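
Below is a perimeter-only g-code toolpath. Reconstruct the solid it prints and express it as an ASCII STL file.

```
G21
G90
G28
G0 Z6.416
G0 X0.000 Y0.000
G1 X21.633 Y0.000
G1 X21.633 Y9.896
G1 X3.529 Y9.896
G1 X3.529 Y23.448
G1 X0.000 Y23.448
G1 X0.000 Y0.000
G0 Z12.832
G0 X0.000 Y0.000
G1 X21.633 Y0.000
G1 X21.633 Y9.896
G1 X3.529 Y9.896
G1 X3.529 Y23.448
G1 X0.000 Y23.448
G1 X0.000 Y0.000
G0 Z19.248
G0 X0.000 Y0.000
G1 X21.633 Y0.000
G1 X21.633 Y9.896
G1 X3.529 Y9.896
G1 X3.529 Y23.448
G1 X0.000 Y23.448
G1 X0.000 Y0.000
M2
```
solid part
  facet normal 0.0000 0.0000 -1.0000
    outer loop
      vertex 21.633 9.896 0.000
      vertex 21.633 0.000 0.000
      vertex 0.000 0.000 0.000
    endloop
  endfacet
  facet normal 0.0000 0.0000 -1.0000
    outer loop
      vertex 3.529 9.896 0.000
      vertex 21.633 9.896 0.000
      vertex 0.000 0.000 0.000
    endloop
  endfacet
  facet normal 0.0000 0.0000 -1.0000
    outer loop
      vertex 3.529 23.448 0.000
      vertex 3.529 9.896 0.000
      vertex 0.000 0.000 0.000
    endloop
  endfacet
  facet normal 0.0000 0.0000 -1.0000
    outer loop
      vertex 0.000 23.448 0.000
      vertex 3.529 23.448 0.000
      vertex 0.000 0.000 0.000
    endloop
  endfacet
  facet normal 0.0000 0.0000 1.0000
    outer loop
      vertex 0.000 0.000 19.248
      vertex 21.633 0.000 19.248
      vertex 21.633 9.896 19.248
    endloop
  endfacet
  facet normal 0.0000 0.0000 1.0000
    outer loop
      vertex 0.000 0.000 19.248
      vertex 21.633 9.896 19.248
      vertex 3.529 9.896 19.248
    endloop
  endfacet
  facet normal 0.0000 0.0000 1.0000
    outer loop
      vertex 0.000 0.000 19.248
      vertex 3.529 9.896 19.248
      vertex 3.529 23.448 19.248
    endloop
  endfacet
  facet normal 0.0000 0.0000 1.0000
    outer loop
      vertex 0.000 0.000 19.248
      vertex 3.529 23.448 19.248
      vertex 0.000 23.448 19.248
    endloop
  endfacet
  facet normal 0.0000 -1.0000 0.0000
    outer loop
      vertex 0.000 0.000 0.000
      vertex 21.633 0.000 0.000
      vertex 21.633 0.000 19.248
    endloop
  endfacet
  facet normal 0.0000 -1.0000 0.0000
    outer loop
      vertex 0.000 0.000 0.000
      vertex 21.633 0.000 19.248
      vertex 0.000 0.000 19.248
    endloop
  endfacet
  facet normal 1.0000 0.0000 0.0000
    outer loop
      vertex 21.633 0.000 0.000
      vertex 21.633 9.896 0.000
      vertex 21.633 9.896 19.248
    endloop
  endfacet
  facet normal 1.0000 0.0000 0.0000
    outer loop
      vertex 21.633 0.000 0.000
      vertex 21.633 9.896 19.248
      vertex 21.633 0.000 19.248
    endloop
  endfacet
  facet normal 0.0000 1.0000 0.0000
    outer loop
      vertex 21.633 9.896 0.000
      vertex 3.529 9.896 0.000
      vertex 3.529 9.896 19.248
    endloop
  endfacet
  facet normal 0.0000 1.0000 0.0000
    outer loop
      vertex 21.633 9.896 0.000
      vertex 3.529 9.896 19.248
      vertex 21.633 9.896 19.248
    endloop
  endfacet
  facet normal 1.0000 0.0000 0.0000
    outer loop
      vertex 3.529 9.896 0.000
      vertex 3.529 23.448 0.000
      vertex 3.529 23.448 19.248
    endloop
  endfacet
  facet normal 1.0000 0.0000 0.0000
    outer loop
      vertex 3.529 9.896 0.000
      vertex 3.529 23.448 19.248
      vertex 3.529 9.896 19.248
    endloop
  endfacet
  facet normal 0.0000 1.0000 0.0000
    outer loop
      vertex 3.529 23.448 0.000
      vertex 0.000 23.448 0.000
      vertex 0.000 23.448 19.248
    endloop
  endfacet
  facet normal 0.0000 1.0000 0.0000
    outer loop
      vertex 3.529 23.448 0.000
      vertex 0.000 23.448 19.248
      vertex 3.529 23.448 19.248
    endloop
  endfacet
  facet normal -1.0000 0.0000 0.0000
    outer loop
      vertex 0.000 23.448 0.000
      vertex 0.000 0.000 0.000
      vertex 0.000 0.000 19.248
    endloop
  endfacet
  facet normal -1.0000 0.0000 0.0000
    outer loop
      vertex 0.000 23.448 0.000
      vertex 0.000 0.000 19.248
      vertex 0.000 23.448 19.248
    endloop
  endfacet
endsolid part

The G0 Z moves step by Δz≈6.416 mm. Every layer's G1 loop is the same polygon, so the solid is a straight extrusion of it from z=0 to z≈19.2. Closing with flat bottom and top caps and triangulating gives 20 facets — an L-shaped prism: outer 21.6 × 23.4 mm, arm thicknesses ≈ 9.9 mm (horizontal) and 3.53 mm (vertical), extruded 19.2 mm in z.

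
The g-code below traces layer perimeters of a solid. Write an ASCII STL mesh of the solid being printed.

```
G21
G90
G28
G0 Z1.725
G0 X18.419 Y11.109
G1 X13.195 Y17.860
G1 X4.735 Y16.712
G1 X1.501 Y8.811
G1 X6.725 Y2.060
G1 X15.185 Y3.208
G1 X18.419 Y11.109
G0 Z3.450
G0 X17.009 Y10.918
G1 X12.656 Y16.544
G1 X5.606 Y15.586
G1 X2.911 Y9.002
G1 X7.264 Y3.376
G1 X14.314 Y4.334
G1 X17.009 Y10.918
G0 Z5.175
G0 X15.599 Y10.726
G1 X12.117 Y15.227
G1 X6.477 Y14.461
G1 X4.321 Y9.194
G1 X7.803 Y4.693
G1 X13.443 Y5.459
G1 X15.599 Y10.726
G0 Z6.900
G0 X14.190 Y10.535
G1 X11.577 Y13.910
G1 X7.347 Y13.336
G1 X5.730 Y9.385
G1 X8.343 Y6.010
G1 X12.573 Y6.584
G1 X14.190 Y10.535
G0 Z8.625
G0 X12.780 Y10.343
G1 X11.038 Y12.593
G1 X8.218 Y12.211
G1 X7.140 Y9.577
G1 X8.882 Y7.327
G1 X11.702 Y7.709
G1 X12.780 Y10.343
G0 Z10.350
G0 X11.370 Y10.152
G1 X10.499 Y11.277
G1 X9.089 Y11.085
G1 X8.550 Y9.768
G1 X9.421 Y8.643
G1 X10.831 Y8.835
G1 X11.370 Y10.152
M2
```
solid part
  facet normal 0.0000 0.0000 -1.0000
    outer loop
      vertex 3.864 17.837 0.000
      vertex 13.734 19.177 0.000
      vertex 19.829 11.301 0.000
    endloop
  endfacet
  facet normal 0.0000 0.0000 -1.0000
    outer loop
      vertex 0.091 8.619 0.000
      vertex 3.864 17.837 0.000
      vertex 19.829 11.301 0.000
    endloop
  endfacet
  facet normal 0.0000 0.0000 -1.0000
    outer loop
      vertex 6.186 0.743 0.000
      vertex 0.091 8.619 0.000
      vertex 19.829 11.301 0.000
    endloop
  endfacet
  facet normal 0.0000 0.0000 -1.0000
    outer loop
      vertex 16.056 2.083 0.000
      vertex 6.186 0.743 0.000
      vertex 19.829 11.301 0.000
    endloop
  endfacet
  facet normal 0.6435 0.4980 0.5813
    outer loop
      vertex 19.829 11.301 0.000
      vertex 13.734 19.177 0.000
      vertex 9.960 9.960 12.075
    endloop
  endfacet
  facet normal -0.1095 0.8063 0.5813
    outer loop
      vertex 13.734 19.177 0.000
      vertex 3.864 17.837 0.000
      vertex 9.960 9.960 12.075
    endloop
  endfacet
  facet normal -0.7531 0.3082 0.5813
    outer loop
      vertex 3.864 17.837 0.000
      vertex 0.091 8.619 0.000
      vertex 9.960 9.960 12.075
    endloop
  endfacet
  facet normal -0.6435 -0.4980 0.5813
    outer loop
      vertex 0.091 8.619 0.000
      vertex 6.186 0.743 0.000
      vertex 9.960 9.960 12.075
    endloop
  endfacet
  facet normal 0.1095 -0.8063 0.5813
    outer loop
      vertex 6.186 0.743 0.000
      vertex 16.056 2.083 0.000
      vertex 9.960 9.960 12.075
    endloop
  endfacet
  facet normal 0.7531 -0.3082 0.5813
    outer loop
      vertex 16.056 2.083 0.000
      vertex 19.829 11.301 0.000
      vertex 9.960 9.960 12.075
    endloop
  endfacet
endsolid part

The G0 Z moves step by Δz≈1.725 mm. The G1 loops shrink linearly with z, so the solid tapers from its base footprint up to z≈12.1. Closing with a flat bottom cap and the tapered top and triangulating gives 10 facets — a regular 6-sided pyramid, base circumscribed radius ≈ 9.96 mm, apex at z ≈ 12.1 mm.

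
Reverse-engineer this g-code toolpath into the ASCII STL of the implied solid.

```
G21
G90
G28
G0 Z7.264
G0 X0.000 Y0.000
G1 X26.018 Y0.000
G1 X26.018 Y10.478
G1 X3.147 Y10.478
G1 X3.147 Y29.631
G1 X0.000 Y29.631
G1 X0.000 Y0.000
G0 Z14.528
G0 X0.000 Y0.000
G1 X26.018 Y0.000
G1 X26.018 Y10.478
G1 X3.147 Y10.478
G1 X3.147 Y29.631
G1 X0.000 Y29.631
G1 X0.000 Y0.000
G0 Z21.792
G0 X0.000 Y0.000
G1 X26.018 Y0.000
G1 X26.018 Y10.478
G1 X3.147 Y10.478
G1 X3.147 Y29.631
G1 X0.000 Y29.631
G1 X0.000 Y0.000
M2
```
solid part
  facet normal 0.0000 0.0000 -1.0000
    outer loop
      vertex 26.018 10.478 0.000
      vertex 26.018 0.000 0.000
      vertex 0.000 0.000 0.000
    endloop
  endfacet
  facet normal 0.0000 0.0000 -1.0000
    outer loop
      vertex 3.147 10.478 0.000
      vertex 26.018 10.478 0.000
      vertex 0.000 0.000 0.000
    endloop
  endfacet
  facet normal 0.0000 0.0000 -1.0000
    outer loop
      vertex 3.147 29.631 0.000
      vertex 3.147 10.478 0.000
      vertex 0.000 0.000 0.000
    endloop
  endfacet
  facet normal 0.0000 0.0000 -1.0000
    outer loop
      vertex 0.000 29.631 0.000
      vertex 3.147 29.631 0.000
      vertex 0.000 0.000 0.000
    endloop
  endfacet
  facet normal 0.0000 0.0000 1.0000
    outer loop
      vertex 0.000 0.000 21.792
      vertex 26.018 0.000 21.792
      vertex 26.018 10.478 21.792
    endloop
  endfacet
  facet normal 0.0000 0.0000 1.0000
    outer loop
      vertex 0.000 0.000 21.792
      vertex 26.018 10.478 21.792
      vertex 3.147 10.478 21.792
    endloop
  endfacet
  facet normal 0.0000 0.0000 1.0000
    outer loop
      vertex 0.000 0.000 21.792
      vertex 3.147 10.478 21.792
      vertex 3.147 29.631 21.792
    endloop
  endfacet
  facet normal 0.0000 0.0000 1.0000
    outer loop
      vertex 0.000 0.000 21.792
      vertex 3.147 29.631 21.792
      vertex 0.000 29.631 21.792
    endloop
  endfacet
  facet normal 0.0000 -1.0000 0.0000
    outer loop
      vertex 0.000 0.000 0.000
      vertex 26.018 0.000 0.000
      vertex 26.018 0.000 21.792
    endloop
  endfacet
  facet normal 0.0000 -1.0000 0.0000
    outer loop
      vertex 0.000 0.000 0.000
      vertex 26.018 0.000 21.792
      vertex 0.000 0.000 21.792
    endloop
  endfacet
  facet normal 1.0000 0.0000 0.0000
    outer loop
      vertex 26.018 0.000 0.000
      vertex 26.018 10.478 0.000
      vertex 26.018 10.478 21.792
    endloop
  endfacet
  facet normal 1.0000 0.0000 0.0000
    outer loop
      vertex 26.018 0.000 0.000
      vertex 26.018 10.478 21.792
      vertex 26.018 0.000 21.792
    endloop
  endfacet
  facet normal 0.0000 1.0000 0.0000
    outer loop
      vertex 26.018 10.478 0.000
      vertex 3.147 10.478 0.000
      vertex 3.147 10.478 21.792
    endloop
  endfacet
  facet normal 0.0000 1.0000 0.0000
    outer loop
      vertex 26.018 10.478 0.000
      vertex 3.147 10.478 21.792
      vertex 26.018 10.478 21.792
    endloop
  endfacet
  facet normal 1.0000 0.0000 0.0000
    outer loop
      vertex 3.147 10.478 0.000
      vertex 3.147 29.631 0.000
      vertex 3.147 29.631 21.792
    endloop
  endfacet
  facet normal 1.0000 0.0000 0.0000
    outer loop
      vertex 3.147 10.478 0.000
      vertex 3.147 29.631 21.792
      vertex 3.147 10.478 21.792
    endloop
  endfacet
  facet normal 0.0000 1.0000 0.0000
    outer loop
      vertex 3.147 29.631 0.000
      vertex 0.000 29.631 0.000
      vertex 0.000 29.631 21.792
    endloop
  endfacet
  facet normal 0.0000 1.0000 0.0000
    outer loop
      vertex 3.147 29.631 0.000
      vertex 0.000 29.631 21.792
      vertex 3.147 29.631 21.792
    endloop
  endfacet
  facet normal -1.0000 0.0000 0.0000
    outer loop
      vertex 0.000 29.631 0.000
      vertex 0.000 0.000 0.000
      vertex 0.000 0.000 21.792
    endloop
  endfacet
  facet normal -1.0000 0.0000 0.0000
    outer loop
      vertex 0.000 29.631 0.000
      vertex 0.000 0.000 21.792
      vertex 0.000 29.631 21.792
    endloop
  endfacet
endsolid part

The G0 Z moves step by Δz≈7.264 mm. Every layer's G1 loop is the same polygon, so the solid is a straight extrusion of it from z=0 to z≈21.8. Closing with flat bottom and top caps and triangulating gives 20 facets — an L-shaped prism: outer 26 × 29.6 mm, arm thicknesses ≈ 10.5 mm (horizontal) and 3.15 mm (vertical), extruded 21.8 mm in z.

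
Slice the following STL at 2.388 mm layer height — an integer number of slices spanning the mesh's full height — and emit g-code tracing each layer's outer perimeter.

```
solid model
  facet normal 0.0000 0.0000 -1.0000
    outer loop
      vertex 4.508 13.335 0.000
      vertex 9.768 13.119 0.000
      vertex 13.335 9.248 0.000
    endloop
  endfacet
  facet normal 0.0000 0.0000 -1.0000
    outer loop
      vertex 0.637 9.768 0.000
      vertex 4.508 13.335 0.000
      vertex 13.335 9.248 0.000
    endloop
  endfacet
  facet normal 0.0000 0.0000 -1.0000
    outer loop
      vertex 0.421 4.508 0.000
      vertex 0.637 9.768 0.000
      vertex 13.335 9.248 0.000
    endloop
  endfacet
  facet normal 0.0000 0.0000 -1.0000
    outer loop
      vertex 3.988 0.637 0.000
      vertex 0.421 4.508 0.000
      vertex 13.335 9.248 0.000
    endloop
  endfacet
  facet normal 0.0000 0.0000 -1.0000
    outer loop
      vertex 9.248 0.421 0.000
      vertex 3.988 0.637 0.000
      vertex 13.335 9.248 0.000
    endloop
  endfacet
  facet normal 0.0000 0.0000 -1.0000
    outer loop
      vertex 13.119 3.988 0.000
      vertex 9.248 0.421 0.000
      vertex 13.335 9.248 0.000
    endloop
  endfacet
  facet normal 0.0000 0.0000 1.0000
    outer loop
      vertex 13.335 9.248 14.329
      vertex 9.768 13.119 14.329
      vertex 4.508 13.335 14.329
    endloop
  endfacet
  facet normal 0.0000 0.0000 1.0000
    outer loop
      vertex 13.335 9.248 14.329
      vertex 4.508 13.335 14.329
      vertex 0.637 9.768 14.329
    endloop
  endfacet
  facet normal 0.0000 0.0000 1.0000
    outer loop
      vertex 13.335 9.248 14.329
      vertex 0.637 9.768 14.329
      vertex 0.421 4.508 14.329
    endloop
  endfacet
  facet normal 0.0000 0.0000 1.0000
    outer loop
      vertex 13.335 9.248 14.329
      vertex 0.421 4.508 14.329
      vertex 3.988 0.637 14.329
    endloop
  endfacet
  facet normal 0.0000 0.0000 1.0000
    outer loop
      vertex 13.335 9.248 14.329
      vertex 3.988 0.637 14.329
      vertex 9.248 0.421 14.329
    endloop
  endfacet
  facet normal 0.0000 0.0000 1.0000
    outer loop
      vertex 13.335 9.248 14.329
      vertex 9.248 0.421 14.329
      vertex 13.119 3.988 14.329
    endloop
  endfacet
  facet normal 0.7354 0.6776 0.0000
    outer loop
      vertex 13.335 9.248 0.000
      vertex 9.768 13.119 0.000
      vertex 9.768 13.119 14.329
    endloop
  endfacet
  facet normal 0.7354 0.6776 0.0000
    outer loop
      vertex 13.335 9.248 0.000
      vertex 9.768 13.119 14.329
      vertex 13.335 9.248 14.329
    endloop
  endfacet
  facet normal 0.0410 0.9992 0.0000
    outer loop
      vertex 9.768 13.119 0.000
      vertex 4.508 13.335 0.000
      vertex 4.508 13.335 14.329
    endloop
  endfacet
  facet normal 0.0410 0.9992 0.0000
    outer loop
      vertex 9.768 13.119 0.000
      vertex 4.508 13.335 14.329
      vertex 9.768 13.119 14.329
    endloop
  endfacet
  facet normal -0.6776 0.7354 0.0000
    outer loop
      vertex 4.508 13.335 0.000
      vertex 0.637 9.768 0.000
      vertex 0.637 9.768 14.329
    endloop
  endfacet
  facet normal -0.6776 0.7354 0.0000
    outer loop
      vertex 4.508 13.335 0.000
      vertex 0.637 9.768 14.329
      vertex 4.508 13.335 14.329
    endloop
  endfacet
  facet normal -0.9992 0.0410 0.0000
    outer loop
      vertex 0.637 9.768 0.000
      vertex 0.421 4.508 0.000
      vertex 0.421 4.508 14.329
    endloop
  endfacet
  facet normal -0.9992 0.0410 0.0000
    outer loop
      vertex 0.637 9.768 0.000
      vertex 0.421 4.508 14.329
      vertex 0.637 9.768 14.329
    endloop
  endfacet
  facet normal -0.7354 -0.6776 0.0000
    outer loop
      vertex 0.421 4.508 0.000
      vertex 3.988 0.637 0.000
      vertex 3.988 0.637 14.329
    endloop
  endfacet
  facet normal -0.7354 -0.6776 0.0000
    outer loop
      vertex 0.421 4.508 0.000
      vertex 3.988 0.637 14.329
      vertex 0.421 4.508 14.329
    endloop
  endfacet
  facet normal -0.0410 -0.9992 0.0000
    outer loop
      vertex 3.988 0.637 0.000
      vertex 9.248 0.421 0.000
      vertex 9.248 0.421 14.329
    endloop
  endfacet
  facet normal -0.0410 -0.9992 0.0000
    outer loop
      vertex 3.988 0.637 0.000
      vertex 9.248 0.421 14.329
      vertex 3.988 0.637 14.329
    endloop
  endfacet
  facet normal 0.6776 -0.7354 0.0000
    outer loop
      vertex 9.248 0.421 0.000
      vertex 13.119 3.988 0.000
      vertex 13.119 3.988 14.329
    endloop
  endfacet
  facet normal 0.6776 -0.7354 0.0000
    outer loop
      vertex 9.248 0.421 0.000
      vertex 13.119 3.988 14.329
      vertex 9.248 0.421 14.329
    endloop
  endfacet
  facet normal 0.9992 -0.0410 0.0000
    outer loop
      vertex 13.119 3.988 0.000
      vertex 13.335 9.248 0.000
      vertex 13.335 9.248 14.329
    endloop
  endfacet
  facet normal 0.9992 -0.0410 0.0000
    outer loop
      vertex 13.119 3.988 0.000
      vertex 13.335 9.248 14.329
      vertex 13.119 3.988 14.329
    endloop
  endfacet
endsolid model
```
; perimeter-only toolpath
G21 ; units = mm
G90 ; absolute positioning
G28 ; home
; layer 1
G0 Z2.388
G0 X13.335 Y9.248
G1 X9.768 Y13.119
G1 X4.508 Y13.335
G1 X0.637 Y9.768
G1 X0.421 Y4.508
G1 X3.988 Y0.637
G1 X9.248 Y0.421
G1 X13.119 Y3.988
G1 X13.335 Y9.248
; layer 2
G0 Z4.776
G0 X13.335 Y9.248
G1 X9.768 Y13.119
G1 X4.508 Y13.335
G1 X0.637 Y9.768
G1 X0.421 Y4.508
G1 X3.988 Y0.637
G1 X9.248 Y0.421
G1 X13.119 Y3.988
G1 X13.335 Y9.248
; layer 3
G0 Z7.165
G0 X13.335 Y9.248
G1 X9.768 Y13.119
G1 X4.508 Y13.335
G1 X0.637 Y9.768
G1 X0.421 Y4.508
G1 X3.988 Y0.637
G1 X9.248 Y0.421
G1 X13.119 Y3.988
G1 X13.335 Y9.248
; layer 4
G0 Z9.553
G0 X13.335 Y9.248
G1 X9.768 Y13.119
G1 X4.508 Y13.335
G1 X0.637 Y9.768
G1 X0.421 Y4.508
G1 X3.988 Y0.637
G1 X9.248 Y0.421
G1 X13.119 Y3.988
G1 X13.335 Y9.248
; layer 5
G0 Z11.941
G0 X13.335 Y9.248
G1 X9.768 Y13.119
G1 X4.508 Y13.335
G1 X0.637 Y9.768
G1 X0.421 Y4.508
G1 X3.988 Y0.637
G1 X9.248 Y0.421
G1 X13.119 Y3.988
G1 X13.335 Y9.248
; layer 6
G0 Z14.329
G0 X13.335 Y9.248
G1 X9.768 Y13.119
G1 X4.508 Y13.335
G1 X0.637 Y9.768
G1 X0.421 Y4.508
G1 X3.988 Y0.637
G1 X9.248 Y0.421
G1 X13.119 Y3.988
G1 X13.335 Y9.248
M2 ; end

The solid is a regular 8-sided prism (a cylinder approximated with 8 flat sides), circumscribed radius ≈ 6.88 mm, height ≈ 14.3 mm. Slicing at Δz = 2.388 mm — 6 equal slices spanning the solid's height, so layer i sits at z = i·h/6 — gives 6 non-empty perimeters. Each is a 8-segment closed polygon; G0 lifts to the layer z and rapids to the start vertex, then G1 traces the edges.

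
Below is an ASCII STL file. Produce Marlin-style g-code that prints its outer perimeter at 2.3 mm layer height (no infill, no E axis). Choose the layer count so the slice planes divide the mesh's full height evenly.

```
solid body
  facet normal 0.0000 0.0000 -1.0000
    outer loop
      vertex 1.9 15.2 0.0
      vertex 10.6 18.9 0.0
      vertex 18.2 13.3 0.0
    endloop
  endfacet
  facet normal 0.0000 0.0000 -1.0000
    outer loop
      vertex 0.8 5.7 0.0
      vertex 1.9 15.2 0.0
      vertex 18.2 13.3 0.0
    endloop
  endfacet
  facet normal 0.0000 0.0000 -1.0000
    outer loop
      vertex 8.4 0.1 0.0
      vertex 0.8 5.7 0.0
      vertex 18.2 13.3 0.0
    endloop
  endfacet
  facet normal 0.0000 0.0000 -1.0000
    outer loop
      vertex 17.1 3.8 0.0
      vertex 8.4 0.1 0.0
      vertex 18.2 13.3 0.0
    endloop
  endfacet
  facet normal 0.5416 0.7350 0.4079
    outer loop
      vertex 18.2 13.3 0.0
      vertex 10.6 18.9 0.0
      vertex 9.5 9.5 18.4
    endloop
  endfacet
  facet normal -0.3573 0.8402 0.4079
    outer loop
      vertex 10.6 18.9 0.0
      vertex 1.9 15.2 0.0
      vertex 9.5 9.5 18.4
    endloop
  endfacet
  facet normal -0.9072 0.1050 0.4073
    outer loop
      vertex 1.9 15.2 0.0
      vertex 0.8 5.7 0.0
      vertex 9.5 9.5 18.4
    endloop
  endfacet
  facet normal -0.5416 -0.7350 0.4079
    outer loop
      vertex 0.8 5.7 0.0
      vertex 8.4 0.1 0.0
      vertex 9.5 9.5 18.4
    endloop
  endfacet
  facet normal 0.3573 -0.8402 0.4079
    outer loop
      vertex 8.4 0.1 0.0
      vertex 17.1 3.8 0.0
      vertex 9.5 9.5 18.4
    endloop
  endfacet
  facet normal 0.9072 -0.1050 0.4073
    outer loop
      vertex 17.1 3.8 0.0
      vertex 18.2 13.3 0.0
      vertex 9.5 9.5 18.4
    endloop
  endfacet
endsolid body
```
; perimeter-only toolpath
G21 ; units = mm
G90 ; absolute positioning
G28 ; home
; layer 1
G0 Z2.3
G0 X17.1 Y12.8
G1 X10.5 Y17.7
G1 X2.8 Y14.5
G1 X1.9 Y6.2
G1 X8.5 Y1.3
G1 X16.2 Y4.5
G1 X17.1 Y12.8
; layer 2
G0 Z4.6
G0 X16.0 Y12.4
G1 X10.3 Y16.5
G1 X3.8 Y13.8
G1 X3.0 Y6.7
G1 X8.7 Y2.5
G1 X15.2 Y5.2
G1 X16.0 Y12.4
; layer 3
G0 Z6.9
G0 X14.9 Y11.9
G1 X10.2 Y15.4
G1 X4.8 Y13.1
G1 X4.1 Y7.1
G1 X8.8 Y3.6
G1 X14.2 Y5.9
G1 X14.9 Y11.9
; layer 4
G0 Z9.2
G0 X13.8 Y11.4
G1 X10.1 Y14.2
G1 X5.7 Y12.3
G1 X5.2 Y7.6
G1 X8.9 Y4.8
G1 X13.3 Y6.7
G1 X13.8 Y11.4
; layer 5
G0 Z11.5
G0 X12.8 Y10.9
G1 X9.9 Y13.0
G1 X6.7 Y11.6
G1 X6.2 Y8.1
G1 X9.1 Y6.0
G1 X12.4 Y7.4
G1 X12.8 Y10.9
; layer 6
G0 Z13.8
G0 X11.7 Y10.4
G1 X9.8 Y11.8
G1 X7.6 Y10.9
G1 X7.3 Y8.6
G1 X9.2 Y7.2
G1 X11.4 Y8.1
G1 X11.7 Y10.4
; layer 7
G0 Z16.1
G0 X10.6 Y10.0
G1 X9.6 Y10.7
G1 X8.6 Y10.2
G1 X8.4 Y9.0
G1 X9.4 Y8.3
G1 X10.4 Y8.8
G1 X10.6 Y10.0
M2 ; end

The solid is a regular 6-sided pyramid, base circumscribed radius ≈ 9.5 mm, apex at z ≈ 18.4 mm. Slicing at Δz = 2.3 mm — 8 equal slices spanning the solid's height, so layer i sits at z = i·h/8 — gives 7 non-empty perimeters. Each is a 6-segment closed polygon; G0 lifts to the layer z and rapids to the start vertex, then G1 traces the edges. The cross-section shrinks linearly with z (the slice at the apex is degenerate and omitted).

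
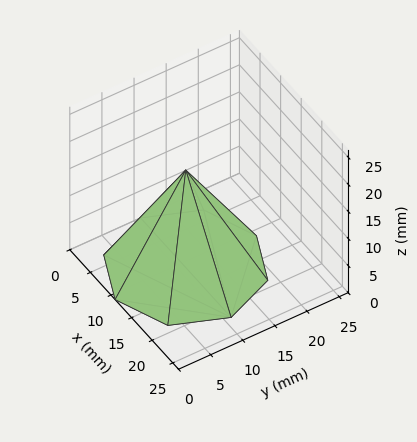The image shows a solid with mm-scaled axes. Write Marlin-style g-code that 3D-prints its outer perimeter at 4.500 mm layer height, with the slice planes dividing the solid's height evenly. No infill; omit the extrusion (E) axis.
Reading the render: the shape is a regular 8-sided pyramid, base circumscribed radius ≈ 11 mm, apex at z ≈ 18 mm (dimensions read to the nearest mm from the axis ticks). For the g-code, the solid's height is divided into equal slices at the stated Δz and each level perimeter traced with G1 moves after a G0 lift.

; perimeter-only toolpath
G21 ; units = mm
G90 ; absolute positioning
G28 ; home
; layer 1
G0 Z4.500
G0 X19.250 Y11.000
G1 X16.834 Y16.834
G1 X11.000 Y19.250
G1 X5.167 Y16.834
G1 X2.750 Y11.000
G1 X5.167 Y5.167
G1 X11.000 Y2.750
G1 X16.834 Y5.167
G1 X19.250 Y11.000
; layer 2
G0 Z9.000
G0 X16.500 Y11.000
G1 X14.889 Y14.889
G1 X11.000 Y16.500
G1 X7.111 Y14.889
G1 X5.500 Y11.000
G1 X7.111 Y7.111
G1 X11.000 Y5.500
G1 X14.889 Y7.111
G1 X16.500 Y11.000
; layer 3
G0 Z13.500
G0 X13.750 Y11.000
G1 X12.944 Y12.944
G1 X11.000 Y13.750
G1 X9.056 Y12.944
G1 X8.250 Y11.000
G1 X9.056 Y9.056
G1 X11.000 Y8.250
G1 X12.944 Y9.056
G1 X13.750 Y11.000
M2 ; end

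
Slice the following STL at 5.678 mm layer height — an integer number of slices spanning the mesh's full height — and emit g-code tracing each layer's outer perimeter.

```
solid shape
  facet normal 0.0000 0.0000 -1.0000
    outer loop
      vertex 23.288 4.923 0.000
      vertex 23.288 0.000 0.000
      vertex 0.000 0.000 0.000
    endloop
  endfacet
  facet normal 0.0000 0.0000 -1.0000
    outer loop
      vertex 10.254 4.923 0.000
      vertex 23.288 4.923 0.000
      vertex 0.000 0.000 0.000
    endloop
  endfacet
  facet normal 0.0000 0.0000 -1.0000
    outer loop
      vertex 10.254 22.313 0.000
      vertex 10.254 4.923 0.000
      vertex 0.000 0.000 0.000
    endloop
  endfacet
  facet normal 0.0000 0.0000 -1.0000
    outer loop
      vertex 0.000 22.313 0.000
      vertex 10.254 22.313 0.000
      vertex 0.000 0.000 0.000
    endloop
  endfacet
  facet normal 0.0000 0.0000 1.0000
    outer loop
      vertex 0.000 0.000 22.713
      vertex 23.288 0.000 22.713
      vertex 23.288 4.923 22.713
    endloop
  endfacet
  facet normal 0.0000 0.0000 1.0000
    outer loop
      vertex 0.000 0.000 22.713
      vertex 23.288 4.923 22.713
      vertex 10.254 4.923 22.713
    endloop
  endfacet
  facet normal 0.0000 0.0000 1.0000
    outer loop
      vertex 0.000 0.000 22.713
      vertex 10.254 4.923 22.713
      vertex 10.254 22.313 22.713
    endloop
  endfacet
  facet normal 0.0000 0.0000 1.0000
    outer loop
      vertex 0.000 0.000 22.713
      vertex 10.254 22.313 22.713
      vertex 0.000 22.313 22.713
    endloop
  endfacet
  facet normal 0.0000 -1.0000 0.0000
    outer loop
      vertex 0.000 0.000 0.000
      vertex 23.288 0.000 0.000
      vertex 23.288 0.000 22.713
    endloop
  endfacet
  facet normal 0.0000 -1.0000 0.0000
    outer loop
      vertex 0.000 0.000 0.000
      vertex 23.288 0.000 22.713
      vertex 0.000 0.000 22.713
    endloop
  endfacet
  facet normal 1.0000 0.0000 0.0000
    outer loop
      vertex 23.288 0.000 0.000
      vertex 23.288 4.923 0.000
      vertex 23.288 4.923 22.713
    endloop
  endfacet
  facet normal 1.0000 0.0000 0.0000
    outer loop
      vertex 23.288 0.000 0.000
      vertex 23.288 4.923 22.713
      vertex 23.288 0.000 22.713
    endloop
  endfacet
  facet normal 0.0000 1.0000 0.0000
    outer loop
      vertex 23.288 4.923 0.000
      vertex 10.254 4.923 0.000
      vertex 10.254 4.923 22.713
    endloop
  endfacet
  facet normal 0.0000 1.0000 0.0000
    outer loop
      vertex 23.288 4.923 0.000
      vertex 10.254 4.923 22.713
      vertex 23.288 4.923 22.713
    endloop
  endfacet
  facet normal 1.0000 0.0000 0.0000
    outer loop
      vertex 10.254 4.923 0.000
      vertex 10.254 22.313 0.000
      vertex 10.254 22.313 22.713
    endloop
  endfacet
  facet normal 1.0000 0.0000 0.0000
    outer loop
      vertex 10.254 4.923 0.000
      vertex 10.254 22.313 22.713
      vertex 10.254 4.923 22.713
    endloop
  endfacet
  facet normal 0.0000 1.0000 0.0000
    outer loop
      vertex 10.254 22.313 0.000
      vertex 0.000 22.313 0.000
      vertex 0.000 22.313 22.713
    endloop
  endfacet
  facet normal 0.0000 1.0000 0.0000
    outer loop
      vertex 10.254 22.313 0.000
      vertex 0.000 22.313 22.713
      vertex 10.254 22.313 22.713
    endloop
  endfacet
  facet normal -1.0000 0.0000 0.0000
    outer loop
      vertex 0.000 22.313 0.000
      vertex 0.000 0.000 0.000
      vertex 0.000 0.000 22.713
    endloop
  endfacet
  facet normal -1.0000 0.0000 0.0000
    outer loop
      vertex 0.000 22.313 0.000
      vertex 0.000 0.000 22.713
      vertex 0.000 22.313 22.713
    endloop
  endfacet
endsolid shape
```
; perimeter-only toolpath
G21 ; units = mm
G90 ; absolute positioning
G28 ; home
; layer 1
G0 Z5.678
G0 X0.000 Y0.000
G1 X23.288 Y0.000
G1 X23.288 Y4.923
G1 X10.254 Y4.923
G1 X10.254 Y22.313
G1 X0.000 Y22.313
G1 X0.000 Y0.000
; layer 2
G0 Z11.357
G0 X0.000 Y0.000
G1 X23.288 Y0.000
G1 X23.288 Y4.923
G1 X10.254 Y4.923
G1 X10.254 Y22.313
G1 X0.000 Y22.313
G1 X0.000 Y0.000
; layer 3
G0 Z17.035
G0 X0.000 Y0.000
G1 X23.288 Y0.000
G1 X23.288 Y4.923
G1 X10.254 Y4.923
G1 X10.254 Y22.313
G1 X0.000 Y22.313
G1 X0.000 Y0.000
; layer 4
G0 Z22.713
G0 X0.000 Y0.000
G1 X23.288 Y0.000
G1 X23.288 Y4.923
G1 X10.254 Y4.923
G1 X10.254 Y22.313
G1 X0.000 Y22.313
G1 X0.000 Y0.000
M2 ; end

The solid is an L-shaped prism: outer 23.3 × 22.3 mm, arm thicknesses ≈ 4.92 mm (horizontal) and 10.3 mm (vertical), extruded 22.7 mm in z. Slicing at Δz = 5.678 mm — 4 equal slices spanning the solid's height, so layer i sits at z = i·h/4 — gives 4 non-empty perimeters. Each is a 6-segment closed polygon; G0 lifts to the layer z and rapids to the start vertex, then G1 traces the edges.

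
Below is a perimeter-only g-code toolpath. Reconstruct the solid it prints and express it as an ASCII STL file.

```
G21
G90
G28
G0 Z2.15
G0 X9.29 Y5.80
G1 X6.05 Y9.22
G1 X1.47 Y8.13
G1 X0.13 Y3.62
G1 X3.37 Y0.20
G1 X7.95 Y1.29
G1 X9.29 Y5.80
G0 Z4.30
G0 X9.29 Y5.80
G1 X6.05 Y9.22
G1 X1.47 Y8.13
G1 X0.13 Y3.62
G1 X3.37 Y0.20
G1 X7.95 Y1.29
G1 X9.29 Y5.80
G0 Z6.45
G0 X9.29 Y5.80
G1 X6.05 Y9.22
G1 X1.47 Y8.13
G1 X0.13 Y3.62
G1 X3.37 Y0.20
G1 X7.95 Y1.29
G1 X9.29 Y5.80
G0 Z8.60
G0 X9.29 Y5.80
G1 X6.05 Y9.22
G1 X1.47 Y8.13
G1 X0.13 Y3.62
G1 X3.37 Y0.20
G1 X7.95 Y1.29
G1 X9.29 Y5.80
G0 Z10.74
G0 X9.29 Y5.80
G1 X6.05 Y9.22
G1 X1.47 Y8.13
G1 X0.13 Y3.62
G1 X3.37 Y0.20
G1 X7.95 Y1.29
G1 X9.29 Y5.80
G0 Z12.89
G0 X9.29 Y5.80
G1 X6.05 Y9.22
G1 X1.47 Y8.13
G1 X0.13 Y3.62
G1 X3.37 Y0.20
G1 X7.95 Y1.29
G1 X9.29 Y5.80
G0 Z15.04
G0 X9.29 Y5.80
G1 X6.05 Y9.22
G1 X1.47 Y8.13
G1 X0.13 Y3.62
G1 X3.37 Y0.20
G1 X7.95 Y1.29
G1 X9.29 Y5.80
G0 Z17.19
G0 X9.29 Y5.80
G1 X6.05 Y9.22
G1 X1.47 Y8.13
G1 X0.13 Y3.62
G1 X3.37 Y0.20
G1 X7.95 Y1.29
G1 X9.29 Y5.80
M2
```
solid part
  facet normal 0.0000 0.0000 -1.0000
    outer loop
      vertex 1.47 8.13 0.00
      vertex 6.05 9.22 0.00
      vertex 9.29 5.80 0.00
    endloop
  endfacet
  facet normal 0.0000 0.0000 -1.0000
    outer loop
      vertex 0.13 3.62 0.00
      vertex 1.47 8.13 0.00
      vertex 9.29 5.80 0.00
    endloop
  endfacet
  facet normal 0.0000 0.0000 -1.0000
    outer loop
      vertex 3.37 0.20 0.00
      vertex 0.13 3.62 0.00
      vertex 9.29 5.80 0.00
    endloop
  endfacet
  facet normal 0.0000 0.0000 -1.0000
    outer loop
      vertex 7.95 1.29 0.00
      vertex 3.37 0.20 0.00
      vertex 9.29 5.80 0.00
    endloop
  endfacet
  facet normal 0.0000 0.0000 1.0000
    outer loop
      vertex 9.29 5.80 17.19
      vertex 6.05 9.22 17.19
      vertex 1.47 8.13 17.19
    endloop
  endfacet
  facet normal 0.0000 0.0000 1.0000
    outer loop
      vertex 9.29 5.80 17.19
      vertex 1.47 8.13 17.19
      vertex 0.13 3.62 17.19
    endloop
  endfacet
  facet normal 0.0000 0.0000 1.0000
    outer loop
      vertex 9.29 5.80 17.19
      vertex 0.13 3.62 17.19
      vertex 3.37 0.20 17.19
    endloop
  endfacet
  facet normal 0.0000 0.0000 1.0000
    outer loop
      vertex 9.29 5.80 17.19
      vertex 3.37 0.20 17.19
      vertex 7.95 1.29 17.19
    endloop
  endfacet
  facet normal 0.7260 0.6877 0.0000
    outer loop
      vertex 9.29 5.80 0.00
      vertex 6.05 9.22 0.00
      vertex 6.05 9.22 17.19
    endloop
  endfacet
  facet normal 0.7260 0.6877 0.0000
    outer loop
      vertex 9.29 5.80 0.00
      vertex 6.05 9.22 17.19
      vertex 9.29 5.80 17.19
    endloop
  endfacet
  facet normal -0.2315 0.9728 0.0000
    outer loop
      vertex 6.05 9.22 0.00
      vertex 1.47 8.13 0.00
      vertex 1.47 8.13 17.19
    endloop
  endfacet
  facet normal -0.2315 0.9728 0.0000
    outer loop
      vertex 6.05 9.22 0.00
      vertex 1.47 8.13 17.19
      vertex 6.05 9.22 17.19
    endloop
  endfacet
  facet normal -0.9586 0.2848 0.0000
    outer loop
      vertex 1.47 8.13 0.00
      vertex 0.13 3.62 0.00
      vertex 0.13 3.62 17.19
    endloop
  endfacet
  facet normal -0.9586 0.2848 0.0000
    outer loop
      vertex 1.47 8.13 0.00
      vertex 0.13 3.62 17.19
      vertex 1.47 8.13 17.19
    endloop
  endfacet
  facet normal -0.7260 -0.6877 0.0000
    outer loop
      vertex 0.13 3.62 0.00
      vertex 3.37 0.20 0.00
      vertex 3.37 0.20 17.19
    endloop
  endfacet
  facet normal -0.7260 -0.6877 0.0000
    outer loop
      vertex 0.13 3.62 0.00
      vertex 3.37 0.20 17.19
      vertex 0.13 3.62 17.19
    endloop
  endfacet
  facet normal 0.2315 -0.9728 0.0000
    outer loop
      vertex 3.37 0.20 0.00
      vertex 7.95 1.29 0.00
      vertex 7.95 1.29 17.19
    endloop
  endfacet
  facet normal 0.2315 -0.9728 0.0000
    outer loop
      vertex 3.37 0.20 0.00
      vertex 7.95 1.29 17.19
      vertex 3.37 0.20 17.19
    endloop
  endfacet
  facet normal 0.9586 -0.2848 0.0000
    outer loop
      vertex 7.95 1.29 0.00
      vertex 9.29 5.80 0.00
      vertex 9.29 5.80 17.19
    endloop
  endfacet
  facet normal 0.9586 -0.2848 0.0000
    outer loop
      vertex 7.95 1.29 0.00
      vertex 9.29 5.80 17.19
      vertex 7.95 1.29 17.19
    endloop
  endfacet
endsolid part

The G0 Z moves step by Δz≈2.15 mm. Every layer's G1 loop is the same polygon, so the solid is a straight extrusion of it from z=0 to z≈17.2. Closing with flat bottom and top caps and triangulating gives 20 facets — a regular 6-sided prism (a cylinder approximated with 6 flat sides), circumscribed radius ≈ 4.71 mm, height ≈ 17.2 mm.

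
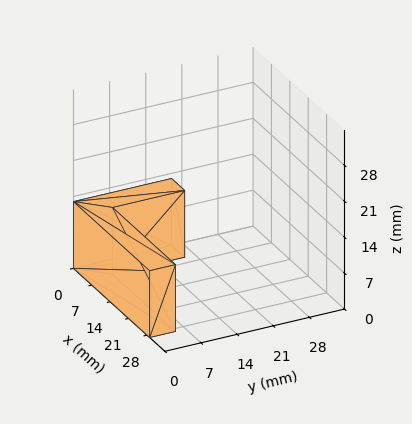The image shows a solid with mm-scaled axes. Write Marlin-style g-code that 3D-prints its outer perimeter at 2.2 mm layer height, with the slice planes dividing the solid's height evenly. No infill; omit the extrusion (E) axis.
Reading the render: the shape is an L-shaped prism: outer 29 × 19 mm, arm thicknesses ≈ 5 mm (horizontal) and 5 mm (vertical), extruded 13 mm in z (dimensions read to the nearest mm from the axis ticks). For the g-code, the solid's height is divided into equal slices at the stated Δz and each level perimeter traced with G1 moves after a G0 lift.

; perimeter-only toolpath
G21 ; units = mm
G90 ; absolute positioning
G28 ; home
; layer 1
G0 Z2.2
G0 X0.0 Y0.0
G1 X29.0 Y0.0
G1 X29.0 Y5.0
G1 X5.0 Y5.0
G1 X5.0 Y19.0
G1 X0.0 Y19.0
G1 X0.0 Y0.0
; layer 2
G0 Z4.3
G0 X0.0 Y0.0
G1 X29.0 Y0.0
G1 X29.0 Y5.0
G1 X5.0 Y5.0
G1 X5.0 Y19.0
G1 X0.0 Y19.0
G1 X0.0 Y0.0
; layer 3
G0 Z6.5
G0 X0.0 Y0.0
G1 X29.0 Y0.0
G1 X29.0 Y5.0
G1 X5.0 Y5.0
G1 X5.0 Y19.0
G1 X0.0 Y19.0
G1 X0.0 Y0.0
; layer 4
G0 Z8.7
G0 X0.0 Y0.0
G1 X29.0 Y0.0
G1 X29.0 Y5.0
G1 X5.0 Y5.0
G1 X5.0 Y19.0
G1 X0.0 Y19.0
G1 X0.0 Y0.0
; layer 5
G0 Z10.8
G0 X0.0 Y0.0
G1 X29.0 Y0.0
G1 X29.0 Y5.0
G1 X5.0 Y5.0
G1 X5.0 Y19.0
G1 X0.0 Y19.0
G1 X0.0 Y0.0
; layer 6
G0 Z13.0
G0 X0.0 Y0.0
G1 X29.0 Y0.0
G1 X29.0 Y5.0
G1 X5.0 Y5.0
G1 X5.0 Y19.0
G1 X0.0 Y19.0
G1 X0.0 Y0.0
M2 ; end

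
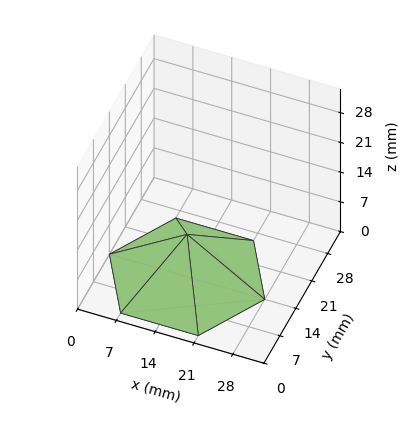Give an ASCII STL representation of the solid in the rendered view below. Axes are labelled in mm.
Reading the render: the shape is a regular 6-sided pyramid, base circumscribed radius ≈ 14 mm, apex at z ≈ 10 mm (dimensions read to the nearest mm from the axis ticks). For the STL, each face is triangulated and given an outward normal.

solid part
  facet normal 0.0000 0.0000 -1.0000
    outer loop
      vertex 7.000 26.124 0.000
      vertex 21.000 26.124 0.000
      vertex 28.000 14.000 0.000
    endloop
  endfacet
  facet normal 0.0000 0.0000 -1.0000
    outer loop
      vertex 0.000 14.000 0.000
      vertex 7.000 26.124 0.000
      vertex 28.000 14.000 0.000
    endloop
  endfacet
  facet normal 0.0000 0.0000 -1.0000
    outer loop
      vertex 7.000 1.876 0.000
      vertex 0.000 14.000 0.000
      vertex 28.000 14.000 0.000
    endloop
  endfacet
  facet normal 0.0000 0.0000 -1.0000
    outer loop
      vertex 21.000 1.876 0.000
      vertex 7.000 1.876 0.000
      vertex 28.000 14.000 0.000
    endloop
  endfacet
  facet normal 0.5510 0.3182 0.7715
    outer loop
      vertex 28.000 14.000 0.000
      vertex 21.000 26.124 0.000
      vertex 14.000 14.000 10.000
    endloop
  endfacet
  facet normal 0.0000 0.6363 0.7714
    outer loop
      vertex 21.000 26.124 0.000
      vertex 7.000 26.124 0.000
      vertex 14.000 14.000 10.000
    endloop
  endfacet
  facet normal -0.5510 0.3182 0.7715
    outer loop
      vertex 7.000 26.124 0.000
      vertex 0.000 14.000 0.000
      vertex 14.000 14.000 10.000
    endloop
  endfacet
  facet normal -0.5510 -0.3182 0.7715
    outer loop
      vertex 0.000 14.000 0.000
      vertex 7.000 1.876 0.000
      vertex 14.000 14.000 10.000
    endloop
  endfacet
  facet normal 0.0000 -0.6363 0.7714
    outer loop
      vertex 7.000 1.876 0.000
      vertex 21.000 1.876 0.000
      vertex 14.000 14.000 10.000
    endloop
  endfacet
  facet normal 0.5510 -0.3182 0.7715
    outer loop
      vertex 21.000 1.876 0.000
      vertex 28.000 14.000 0.000
      vertex 14.000 14.000 10.000
    endloop
  endfacet
endsolid part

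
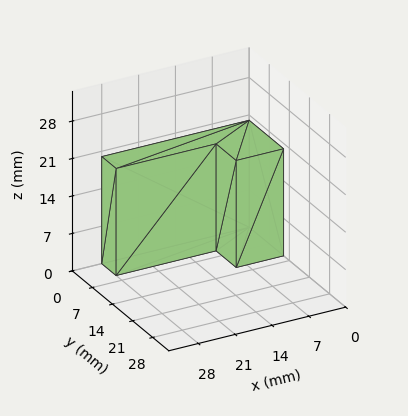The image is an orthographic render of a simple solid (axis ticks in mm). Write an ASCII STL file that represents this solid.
Reading the render: the shape is an L-shaped prism: outer 28 × 12 mm, arm thicknesses ≈ 5 mm (horizontal) and 9 mm (vertical), extruded 20 mm in z (dimensions read to the nearest mm from the axis ticks). For the STL, each face is triangulated and given an outward normal.

solid part
  facet normal 0.0000 0.0000 -1.0000
    outer loop
      vertex 28.000 5.000 0.000
      vertex 28.000 0.000 0.000
      vertex 0.000 0.000 0.000
    endloop
  endfacet
  facet normal 0.0000 0.0000 -1.0000
    outer loop
      vertex 9.000 5.000 0.000
      vertex 28.000 5.000 0.000
      vertex 0.000 0.000 0.000
    endloop
  endfacet
  facet normal 0.0000 0.0000 -1.0000
    outer loop
      vertex 9.000 12.000 0.000
      vertex 9.000 5.000 0.000
      vertex 0.000 0.000 0.000
    endloop
  endfacet
  facet normal 0.0000 0.0000 -1.0000
    outer loop
      vertex 0.000 12.000 0.000
      vertex 9.000 12.000 0.000
      vertex 0.000 0.000 0.000
    endloop
  endfacet
  facet normal 0.0000 0.0000 1.0000
    outer loop
      vertex 0.000 0.000 20.000
      vertex 28.000 0.000 20.000
      vertex 28.000 5.000 20.000
    endloop
  endfacet
  facet normal 0.0000 0.0000 1.0000
    outer loop
      vertex 0.000 0.000 20.000
      vertex 28.000 5.000 20.000
      vertex 9.000 5.000 20.000
    endloop
  endfacet
  facet normal 0.0000 0.0000 1.0000
    outer loop
      vertex 0.000 0.000 20.000
      vertex 9.000 5.000 20.000
      vertex 9.000 12.000 20.000
    endloop
  endfacet
  facet normal 0.0000 0.0000 1.0000
    outer loop
      vertex 0.000 0.000 20.000
      vertex 9.000 12.000 20.000
      vertex 0.000 12.000 20.000
    endloop
  endfacet
  facet normal 0.0000 -1.0000 0.0000
    outer loop
      vertex 0.000 0.000 0.000
      vertex 28.000 0.000 0.000
      vertex 28.000 0.000 20.000
    endloop
  endfacet
  facet normal 0.0000 -1.0000 0.0000
    outer loop
      vertex 0.000 0.000 0.000
      vertex 28.000 0.000 20.000
      vertex 0.000 0.000 20.000
    endloop
  endfacet
  facet normal 1.0000 0.0000 0.0000
    outer loop
      vertex 28.000 0.000 0.000
      vertex 28.000 5.000 0.000
      vertex 28.000 5.000 20.000
    endloop
  endfacet
  facet normal 1.0000 0.0000 0.0000
    outer loop
      vertex 28.000 0.000 0.000
      vertex 28.000 5.000 20.000
      vertex 28.000 0.000 20.000
    endloop
  endfacet
  facet normal 0.0000 1.0000 0.0000
    outer loop
      vertex 28.000 5.000 0.000
      vertex 9.000 5.000 0.000
      vertex 9.000 5.000 20.000
    endloop
  endfacet
  facet normal 0.0000 1.0000 0.0000
    outer loop
      vertex 28.000 5.000 0.000
      vertex 9.000 5.000 20.000
      vertex 28.000 5.000 20.000
    endloop
  endfacet
  facet normal 1.0000 0.0000 0.0000
    outer loop
      vertex 9.000 5.000 0.000
      vertex 9.000 12.000 0.000
      vertex 9.000 12.000 20.000
    endloop
  endfacet
  facet normal 1.0000 0.0000 0.0000
    outer loop
      vertex 9.000 5.000 0.000
      vertex 9.000 12.000 20.000
      vertex 9.000 5.000 20.000
    endloop
  endfacet
  facet normal 0.0000 1.0000 0.0000
    outer loop
      vertex 9.000 12.000 0.000
      vertex 0.000 12.000 0.000
      vertex 0.000 12.000 20.000
    endloop
  endfacet
  facet normal 0.0000 1.0000 0.0000
    outer loop
      vertex 9.000 12.000 0.000
      vertex 0.000 12.000 20.000
      vertex 9.000 12.000 20.000
    endloop
  endfacet
  facet normal -1.0000 0.0000 0.0000
    outer loop
      vertex 0.000 12.000 0.000
      vertex 0.000 0.000 0.000
      vertex 0.000 0.000 20.000
    endloop
  endfacet
  facet normal -1.0000 0.0000 0.0000
    outer loop
      vertex 0.000 12.000 0.000
      vertex 0.000 0.000 20.000
      vertex 0.000 12.000 20.000
    endloop
  endfacet
endsolid part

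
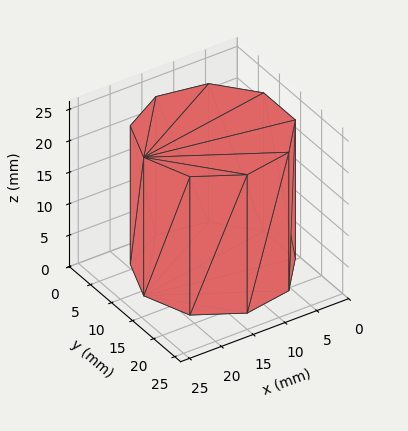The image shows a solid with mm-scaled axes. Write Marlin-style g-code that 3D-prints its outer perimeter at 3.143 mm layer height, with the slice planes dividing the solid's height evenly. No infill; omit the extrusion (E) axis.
Reading the render: the shape is a regular 9-sided prism (a cylinder approximated with 9 flat sides), circumscribed radius ≈ 11 mm, height ≈ 22 mm (dimensions read to the nearest mm from the axis ticks). For the g-code, the solid's height is divided into equal slices at the stated Δz and each level perimeter traced with G1 moves after a G0 lift.

; perimeter-only toolpath
G21 ; units = mm
G90 ; absolute positioning
G28 ; home
; layer 1
G0 Z3.143
G0 X22.000 Y11.000
G1 X19.426 Y18.071
G1 X12.910 Y21.833
G1 X5.500 Y20.526
G1 X0.663 Y14.762
G1 X0.663 Y7.238
G1 X5.500 Y1.474
G1 X12.910 Y0.167
G1 X19.426 Y3.929
G1 X22.000 Y11.000
; layer 2
G0 Z6.286
G0 X22.000 Y11.000
G1 X19.426 Y18.071
G1 X12.910 Y21.833
G1 X5.500 Y20.526
G1 X0.663 Y14.762
G1 X0.663 Y7.238
G1 X5.500 Y1.474
G1 X12.910 Y0.167
G1 X19.426 Y3.929
G1 X22.000 Y11.000
; layer 3
G0 Z9.429
G0 X22.000 Y11.000
G1 X19.426 Y18.071
G1 X12.910 Y21.833
G1 X5.500 Y20.526
G1 X0.663 Y14.762
G1 X0.663 Y7.238
G1 X5.500 Y1.474
G1 X12.910 Y0.167
G1 X19.426 Y3.929
G1 X22.000 Y11.000
; layer 4
G0 Z12.571
G0 X22.000 Y11.000
G1 X19.426 Y18.071
G1 X12.910 Y21.833
G1 X5.500 Y20.526
G1 X0.663 Y14.762
G1 X0.663 Y7.238
G1 X5.500 Y1.474
G1 X12.910 Y0.167
G1 X19.426 Y3.929
G1 X22.000 Y11.000
; layer 5
G0 Z15.714
G0 X22.000 Y11.000
G1 X19.426 Y18.071
G1 X12.910 Y21.833
G1 X5.500 Y20.526
G1 X0.663 Y14.762
G1 X0.663 Y7.238
G1 X5.500 Y1.474
G1 X12.910 Y0.167
G1 X19.426 Y3.929
G1 X22.000 Y11.000
; layer 6
G0 Z18.857
G0 X22.000 Y11.000
G1 X19.426 Y18.071
G1 X12.910 Y21.833
G1 X5.500 Y20.526
G1 X0.663 Y14.762
G1 X0.663 Y7.238
G1 X5.500 Y1.474
G1 X12.910 Y0.167
G1 X19.426 Y3.929
G1 X22.000 Y11.000
; layer 7
G0 Z22.000
G0 X22.000 Y11.000
G1 X19.426 Y18.071
G1 X12.910 Y21.833
G1 X5.500 Y20.526
G1 X0.663 Y14.762
G1 X0.663 Y7.238
G1 X5.500 Y1.474
G1 X12.910 Y0.167
G1 X19.426 Y3.929
G1 X22.000 Y11.000
M2 ; end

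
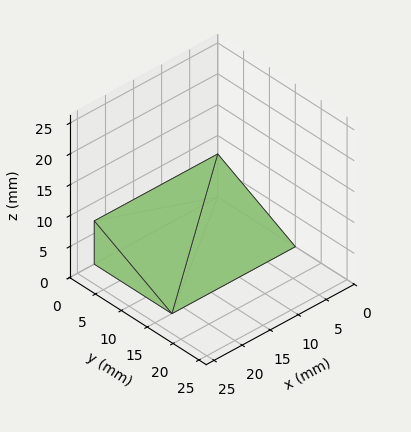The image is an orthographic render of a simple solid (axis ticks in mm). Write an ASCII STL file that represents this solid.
Reading the render: the shape is a wedge (ramp): 22 × 15 mm base, rising to 7 mm along the y=0 edge and sloping linearly to z=0 at y=15 (dimensions read to the nearest mm from the axis ticks). For the STL, each face is triangulated and given an outward normal.

solid part
  facet normal 0.0000 0.0000 -1.0000
    outer loop
      vertex 22.0 15.0 0.0
      vertex 22.0 0.0 0.0
      vertex 0.0 0.0 0.0
    endloop
  endfacet
  facet normal 0.0000 0.0000 -1.0000
    outer loop
      vertex 0.0 15.0 0.0
      vertex 22.0 15.0 0.0
      vertex 0.0 0.0 0.0
    endloop
  endfacet
  facet normal 0.0000 -1.0000 0.0000
    outer loop
      vertex 0.0 0.0 0.0
      vertex 22.0 0.0 0.0
      vertex 22.0 0.0 7.0
    endloop
  endfacet
  facet normal 0.0000 -1.0000 0.0000
    outer loop
      vertex 0.0 0.0 0.0
      vertex 22.0 0.0 7.0
      vertex 0.0 0.0 7.0
    endloop
  endfacet
  facet normal 0.0000 0.4229 0.9062
    outer loop
      vertex 0.0 0.0 7.0
      vertex 22.0 0.0 7.0
      vertex 22.0 15.0 0.0
    endloop
  endfacet
  facet normal 0.0000 0.4229 0.9062
    outer loop
      vertex 0.0 0.0 7.0
      vertex 22.0 15.0 0.0
      vertex 0.0 15.0 0.0
    endloop
  endfacet
  facet normal -1.0000 0.0000 0.0000
    outer loop
      vertex 0.0 0.0 7.0
      vertex 0.0 15.0 0.0
      vertex 0.0 0.0 0.0
    endloop
  endfacet
  facet normal 1.0000 0.0000 0.0000
    outer loop
      vertex 22.0 0.0 0.0
      vertex 22.0 15.0 0.0
      vertex 22.0 0.0 7.0
    endloop
  endfacet
endsolid part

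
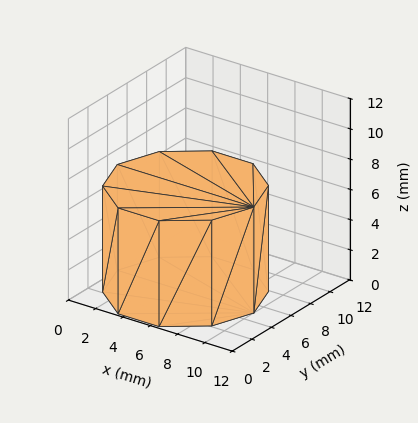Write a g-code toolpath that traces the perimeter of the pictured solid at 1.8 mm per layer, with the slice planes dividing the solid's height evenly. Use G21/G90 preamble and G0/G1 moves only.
Reading the render: the shape is a regular 10-sided prism (a cylinder approximated with 10 flat sides), circumscribed radius ≈ 5 mm, height ≈ 7 mm (dimensions read to the nearest mm from the axis ticks). For the g-code, the solid's height is divided into equal slices at the stated Δz and each level perimeter traced with G1 moves after a G0 lift.

; perimeter-only toolpath
G21 ; units = mm
G90 ; absolute positioning
G28 ; home
; layer 1
G0 Z1.8
G0 X10.0 Y5.0
G1 X9.0 Y7.9
G1 X6.5 Y9.8
G1 X3.5 Y9.8
G1 X1.0 Y7.9
G1 X0.0 Y5.0
G1 X1.0 Y2.1
G1 X3.5 Y0.2
G1 X6.5 Y0.2
G1 X9.0 Y2.1
G1 X10.0 Y5.0
; layer 2
G0 Z3.5
G0 X10.0 Y5.0
G1 X9.0 Y7.9
G1 X6.5 Y9.8
G1 X3.5 Y9.8
G1 X1.0 Y7.9
G1 X0.0 Y5.0
G1 X1.0 Y2.1
G1 X3.5 Y0.2
G1 X6.5 Y0.2
G1 X9.0 Y2.1
G1 X10.0 Y5.0
; layer 3
G0 Z5.2
G0 X10.0 Y5.0
G1 X9.0 Y7.9
G1 X6.5 Y9.8
G1 X3.5 Y9.8
G1 X1.0 Y7.9
G1 X0.0 Y5.0
G1 X1.0 Y2.1
G1 X3.5 Y0.2
G1 X6.5 Y0.2
G1 X9.0 Y2.1
G1 X10.0 Y5.0
; layer 4
G0 Z7.0
G0 X10.0 Y5.0
G1 X9.0 Y7.9
G1 X6.5 Y9.8
G1 X3.5 Y9.8
G1 X1.0 Y7.9
G1 X0.0 Y5.0
G1 X1.0 Y2.1
G1 X3.5 Y0.2
G1 X6.5 Y0.2
G1 X9.0 Y2.1
G1 X10.0 Y5.0
M2 ; end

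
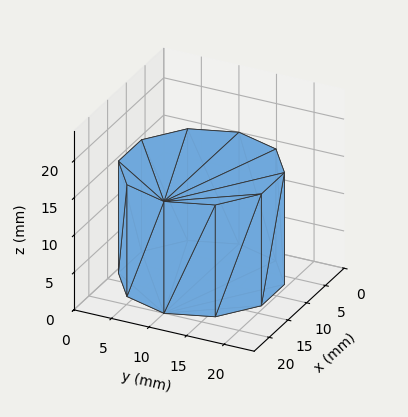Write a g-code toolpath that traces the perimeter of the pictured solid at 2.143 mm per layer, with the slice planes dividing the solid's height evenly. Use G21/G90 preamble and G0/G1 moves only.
Reading the render: the shape is a regular 10-sided prism (a cylinder approximated with 10 flat sides), circumscribed radius ≈ 10 mm, height ≈ 15 mm (dimensions read to the nearest mm from the axis ticks). For the g-code, the solid's height is divided into equal slices at the stated Δz and each level perimeter traced with G1 moves after a G0 lift.

; perimeter-only toolpath
G21 ; units = mm
G90 ; absolute positioning
G28 ; home
; layer 1
G0 Z2.143
G0 X20.000 Y10.000
G1 X18.090 Y15.878
G1 X13.090 Y19.511
G1 X6.910 Y19.511
G1 X1.910 Y15.878
G1 X0.000 Y10.000
G1 X1.910 Y4.122
G1 X6.910 Y0.489
G1 X13.090 Y0.489
G1 X18.090 Y4.122
G1 X20.000 Y10.000
; layer 2
G0 Z4.286
G0 X20.000 Y10.000
G1 X18.090 Y15.878
G1 X13.090 Y19.511
G1 X6.910 Y19.511
G1 X1.910 Y15.878
G1 X0.000 Y10.000
G1 X1.910 Y4.122
G1 X6.910 Y0.489
G1 X13.090 Y0.489
G1 X18.090 Y4.122
G1 X20.000 Y10.000
; layer 3
G0 Z6.429
G0 X20.000 Y10.000
G1 X18.090 Y15.878
G1 X13.090 Y19.511
G1 X6.910 Y19.511
G1 X1.910 Y15.878
G1 X0.000 Y10.000
G1 X1.910 Y4.122
G1 X6.910 Y0.489
G1 X13.090 Y0.489
G1 X18.090 Y4.122
G1 X20.000 Y10.000
; layer 4
G0 Z8.571
G0 X20.000 Y10.000
G1 X18.090 Y15.878
G1 X13.090 Y19.511
G1 X6.910 Y19.511
G1 X1.910 Y15.878
G1 X0.000 Y10.000
G1 X1.910 Y4.122
G1 X6.910 Y0.489
G1 X13.090 Y0.489
G1 X18.090 Y4.122
G1 X20.000 Y10.000
; layer 5
G0 Z10.714
G0 X20.000 Y10.000
G1 X18.090 Y15.878
G1 X13.090 Y19.511
G1 X6.910 Y19.511
G1 X1.910 Y15.878
G1 X0.000 Y10.000
G1 X1.910 Y4.122
G1 X6.910 Y0.489
G1 X13.090 Y0.489
G1 X18.090 Y4.122
G1 X20.000 Y10.000
; layer 6
G0 Z12.857
G0 X20.000 Y10.000
G1 X18.090 Y15.878
G1 X13.090 Y19.511
G1 X6.910 Y19.511
G1 X1.910 Y15.878
G1 X0.000 Y10.000
G1 X1.910 Y4.122
G1 X6.910 Y0.489
G1 X13.090 Y0.489
G1 X18.090 Y4.122
G1 X20.000 Y10.000
; layer 7
G0 Z15.000
G0 X20.000 Y10.000
G1 X18.090 Y15.878
G1 X13.090 Y19.511
G1 X6.910 Y19.511
G1 X1.910 Y15.878
G1 X0.000 Y10.000
G1 X1.910 Y4.122
G1 X6.910 Y0.489
G1 X13.090 Y0.489
G1 X18.090 Y4.122
G1 X20.000 Y10.000
M2 ; end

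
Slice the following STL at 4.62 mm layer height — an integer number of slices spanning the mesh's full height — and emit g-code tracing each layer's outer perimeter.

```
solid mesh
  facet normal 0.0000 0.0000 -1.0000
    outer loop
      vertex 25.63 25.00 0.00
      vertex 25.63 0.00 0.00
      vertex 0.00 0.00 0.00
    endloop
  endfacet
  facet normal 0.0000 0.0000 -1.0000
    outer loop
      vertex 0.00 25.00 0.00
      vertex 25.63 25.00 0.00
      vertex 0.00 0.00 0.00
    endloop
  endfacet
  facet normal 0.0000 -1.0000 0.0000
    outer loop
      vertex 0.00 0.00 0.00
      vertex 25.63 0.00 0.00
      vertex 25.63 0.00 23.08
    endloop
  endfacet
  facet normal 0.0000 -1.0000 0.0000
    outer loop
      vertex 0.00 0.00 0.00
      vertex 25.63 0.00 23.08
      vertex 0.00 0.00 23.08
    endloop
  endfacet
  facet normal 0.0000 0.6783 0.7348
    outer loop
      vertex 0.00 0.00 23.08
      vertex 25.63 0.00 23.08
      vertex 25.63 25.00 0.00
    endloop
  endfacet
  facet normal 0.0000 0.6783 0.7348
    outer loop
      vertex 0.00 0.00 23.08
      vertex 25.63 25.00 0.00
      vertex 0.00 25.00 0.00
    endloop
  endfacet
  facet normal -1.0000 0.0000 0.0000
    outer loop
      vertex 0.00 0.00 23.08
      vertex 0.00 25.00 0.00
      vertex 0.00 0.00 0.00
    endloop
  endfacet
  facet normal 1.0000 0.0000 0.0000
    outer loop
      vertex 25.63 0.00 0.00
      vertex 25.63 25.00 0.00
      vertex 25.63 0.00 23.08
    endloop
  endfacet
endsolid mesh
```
; perimeter-only toolpath
G21 ; units = mm
G90 ; absolute positioning
G28 ; home
; layer 1
G0 Z4.62
G0 X0.00 Y0.00
G1 X25.63 Y0.00
G1 X25.63 Y20.00
G1 X0.00 Y20.00
G1 X0.00 Y0.00
; layer 2
G0 Z9.23
G0 X0.00 Y0.00
G1 X25.63 Y0.00
G1 X25.63 Y15.00
G1 X0.00 Y15.00
G1 X0.00 Y0.00
; layer 3
G0 Z13.85
G0 X0.00 Y0.00
G1 X25.63 Y0.00
G1 X25.63 Y10.00
G1 X0.00 Y10.00
G1 X0.00 Y0.00
; layer 4
G0 Z18.46
G0 X0.00 Y0.00
G1 X25.63 Y0.00
G1 X25.63 Y5.00
G1 X0.00 Y5.00
G1 X0.00 Y0.00
M2 ; end

The solid is a wedge (ramp): 25.6 × 25 mm base, rising to 23.1 mm along the y=0 edge and sloping linearly to z=0 at y=25. Slicing at Δz = 4.62 mm — 5 equal slices spanning the solid's height, so layer i sits at z = i·h/5 — gives 4 non-empty perimeters. Each is a 4-segment closed polygon; G0 lifts to the layer z and rapids to the start vertex, then G1 traces the edges. The cross-section shrinks linearly with z (the slice at the apex is degenerate and omitted).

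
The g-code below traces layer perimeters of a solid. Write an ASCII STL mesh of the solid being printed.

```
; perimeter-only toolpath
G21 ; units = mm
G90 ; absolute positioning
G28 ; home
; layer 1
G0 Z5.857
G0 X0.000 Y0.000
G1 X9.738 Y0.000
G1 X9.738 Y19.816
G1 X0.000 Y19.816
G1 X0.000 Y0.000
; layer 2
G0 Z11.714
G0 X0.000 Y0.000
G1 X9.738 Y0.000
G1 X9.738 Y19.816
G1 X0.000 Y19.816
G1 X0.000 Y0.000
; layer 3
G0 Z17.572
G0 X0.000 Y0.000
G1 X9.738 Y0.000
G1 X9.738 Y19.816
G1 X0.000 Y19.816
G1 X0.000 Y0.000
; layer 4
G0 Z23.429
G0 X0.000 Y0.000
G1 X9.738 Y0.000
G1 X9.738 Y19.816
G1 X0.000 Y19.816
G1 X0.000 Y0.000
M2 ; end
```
solid part
  facet normal 0.0000 0.0000 -1.0000
    outer loop
      vertex 9.738 19.816 0.000
      vertex 9.738 0.000 0.000
      vertex 0.000 0.000 0.000
    endloop
  endfacet
  facet normal 0.0000 0.0000 -1.0000
    outer loop
      vertex 0.000 19.816 0.000
      vertex 9.738 19.816 0.000
      vertex 0.000 0.000 0.000
    endloop
  endfacet
  facet normal 0.0000 0.0000 1.0000
    outer loop
      vertex 0.000 0.000 23.429
      vertex 9.738 0.000 23.429
      vertex 9.738 19.816 23.429
    endloop
  endfacet
  facet normal 0.0000 0.0000 1.0000
    outer loop
      vertex 0.000 0.000 23.429
      vertex 9.738 19.816 23.429
      vertex 0.000 19.816 23.429
    endloop
  endfacet
  facet normal 0.0000 -1.0000 0.0000
    outer loop
      vertex 0.000 0.000 0.000
      vertex 9.738 0.000 0.000
      vertex 9.738 0.000 23.429
    endloop
  endfacet
  facet normal 0.0000 -1.0000 0.0000
    outer loop
      vertex 0.000 0.000 0.000
      vertex 9.738 0.000 23.429
      vertex 0.000 0.000 23.429
    endloop
  endfacet
  facet normal 0.0000 1.0000 0.0000
    outer loop
      vertex 9.738 19.816 23.429
      vertex 9.738 19.816 0.000
      vertex 0.000 19.816 0.000
    endloop
  endfacet
  facet normal 0.0000 1.0000 0.0000
    outer loop
      vertex 0.000 19.816 23.429
      vertex 9.738 19.816 23.429
      vertex 0.000 19.816 0.000
    endloop
  endfacet
  facet normal -1.0000 0.0000 0.0000
    outer loop
      vertex 0.000 19.816 23.429
      vertex 0.000 19.816 0.000
      vertex 0.000 0.000 0.000
    endloop
  endfacet
  facet normal -1.0000 0.0000 0.0000
    outer loop
      vertex 0.000 0.000 23.429
      vertex 0.000 19.816 23.429
      vertex 0.000 0.000 0.000
    endloop
  endfacet
  facet normal 1.0000 0.0000 0.0000
    outer loop
      vertex 9.738 0.000 0.000
      vertex 9.738 19.816 0.000
      vertex 9.738 19.816 23.429
    endloop
  endfacet
  facet normal 1.0000 0.0000 0.0000
    outer loop
      vertex 9.738 0.000 0.000
      vertex 9.738 19.816 23.429
      vertex 9.738 0.000 23.429
    endloop
  endfacet
endsolid part

The G0 Z moves step by Δz≈5.857 mm. Every layer's G1 loop is the same polygon, so the solid is a straight extrusion of it from z=0 to z≈23.4. Closing with flat bottom and top caps and triangulating gives 12 facets — a rectangular box, roughly 9.74 × 19.8 mm footprint and 23.4 mm tall.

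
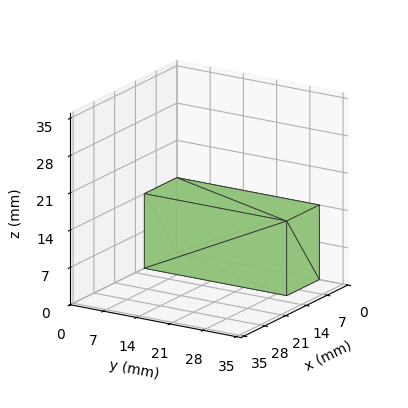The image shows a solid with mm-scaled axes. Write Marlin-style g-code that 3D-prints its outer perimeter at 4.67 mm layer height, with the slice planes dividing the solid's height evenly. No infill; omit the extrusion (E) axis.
Reading the render: the shape is a rectangular box, roughly 11 × 30 mm footprint and 14 mm tall (dimensions read to the nearest mm from the axis ticks). For the g-code, the solid's height is divided into equal slices at the stated Δz and each level perimeter traced with G1 moves after a G0 lift.

; perimeter-only toolpath
G21 ; units = mm
G90 ; absolute positioning
G28 ; home
; layer 1
G0 Z4.67
G0 X0.00 Y0.00
G1 X11.00 Y0.00
G1 X11.00 Y30.00
G1 X0.00 Y30.00
G1 X0.00 Y0.00
; layer 2
G0 Z9.33
G0 X0.00 Y0.00
G1 X11.00 Y0.00
G1 X11.00 Y30.00
G1 X0.00 Y30.00
G1 X0.00 Y0.00
; layer 3
G0 Z14.00
G0 X0.00 Y0.00
G1 X11.00 Y0.00
G1 X11.00 Y30.00
G1 X0.00 Y30.00
G1 X0.00 Y0.00
M2 ; end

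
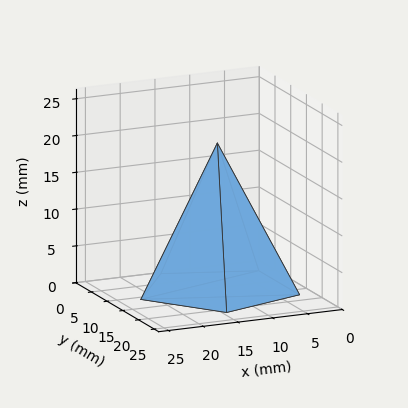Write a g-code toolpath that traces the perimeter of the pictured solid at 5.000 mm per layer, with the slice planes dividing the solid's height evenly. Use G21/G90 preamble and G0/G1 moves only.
Reading the render: the shape is a regular 5-sided pyramid, base circumscribed radius ≈ 11 mm, apex at z ≈ 20 mm (dimensions read to the nearest mm from the axis ticks). For the g-code, the solid's height is divided into equal slices at the stated Δz and each level perimeter traced with G1 moves after a G0 lift.

; perimeter-only toolpath
G21 ; units = mm
G90 ; absolute positioning
G28 ; home
; layer 1
G0 Z5.000
G0 X19.250 Y11.000
G1 X13.549 Y18.846
G1 X4.326 Y15.850
G1 X4.326 Y6.151
G1 X13.549 Y3.154
G1 X19.250 Y11.000
; layer 2
G0 Z10.000
G0 X16.500 Y11.000
G1 X12.700 Y16.231
G1 X6.550 Y14.233
G1 X6.550 Y7.767
G1 X12.700 Y5.769
G1 X16.500 Y11.000
; layer 3
G0 Z15.000
G0 X13.750 Y11.000
G1 X11.850 Y13.616
G1 X8.775 Y12.617
G1 X8.775 Y9.383
G1 X11.850 Y8.384
G1 X13.750 Y11.000
M2 ; end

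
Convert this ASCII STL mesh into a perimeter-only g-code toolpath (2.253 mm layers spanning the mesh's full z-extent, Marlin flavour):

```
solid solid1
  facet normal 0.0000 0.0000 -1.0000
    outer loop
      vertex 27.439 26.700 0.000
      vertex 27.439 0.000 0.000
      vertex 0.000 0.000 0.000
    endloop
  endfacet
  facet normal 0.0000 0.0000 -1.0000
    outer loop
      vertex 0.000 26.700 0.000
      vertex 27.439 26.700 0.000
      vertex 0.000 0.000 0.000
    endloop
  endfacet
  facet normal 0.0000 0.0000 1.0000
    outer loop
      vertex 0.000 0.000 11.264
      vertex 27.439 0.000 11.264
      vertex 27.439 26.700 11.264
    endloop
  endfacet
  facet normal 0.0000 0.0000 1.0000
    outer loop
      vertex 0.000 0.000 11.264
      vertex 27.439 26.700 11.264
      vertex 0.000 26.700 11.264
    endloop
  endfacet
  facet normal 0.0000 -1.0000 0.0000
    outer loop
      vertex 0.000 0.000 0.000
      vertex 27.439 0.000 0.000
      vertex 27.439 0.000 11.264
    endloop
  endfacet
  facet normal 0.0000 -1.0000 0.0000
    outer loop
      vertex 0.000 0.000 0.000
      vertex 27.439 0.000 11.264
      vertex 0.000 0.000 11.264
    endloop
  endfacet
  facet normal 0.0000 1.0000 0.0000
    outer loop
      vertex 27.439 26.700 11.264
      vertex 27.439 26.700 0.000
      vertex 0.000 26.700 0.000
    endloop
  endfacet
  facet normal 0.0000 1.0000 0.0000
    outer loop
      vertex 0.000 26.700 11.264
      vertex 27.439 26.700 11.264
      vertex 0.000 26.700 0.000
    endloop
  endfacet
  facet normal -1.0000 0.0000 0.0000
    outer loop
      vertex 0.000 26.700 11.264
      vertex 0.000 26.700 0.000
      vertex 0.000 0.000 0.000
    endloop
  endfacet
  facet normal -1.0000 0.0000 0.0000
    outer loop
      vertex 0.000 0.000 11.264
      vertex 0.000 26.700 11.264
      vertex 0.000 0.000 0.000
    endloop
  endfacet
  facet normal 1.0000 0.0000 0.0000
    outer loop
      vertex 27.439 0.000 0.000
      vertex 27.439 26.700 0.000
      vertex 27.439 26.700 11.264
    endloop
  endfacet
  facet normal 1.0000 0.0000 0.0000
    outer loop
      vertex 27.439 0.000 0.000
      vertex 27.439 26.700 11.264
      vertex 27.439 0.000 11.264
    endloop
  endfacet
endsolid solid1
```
; perimeter-only toolpath
G21 ; units = mm
G90 ; absolute positioning
G28 ; home
; layer 1
G0 Z2.253
G0 X0.000 Y0.000
G1 X27.439 Y0.000
G1 X27.439 Y26.700
G1 X0.000 Y26.700
G1 X0.000 Y0.000
; layer 2
G0 Z4.506
G0 X0.000 Y0.000
G1 X27.439 Y0.000
G1 X27.439 Y26.700
G1 X0.000 Y26.700
G1 X0.000 Y0.000
; layer 3
G0 Z6.758
G0 X0.000 Y0.000
G1 X27.439 Y0.000
G1 X27.439 Y26.700
G1 X0.000 Y26.700
G1 X0.000 Y0.000
; layer 4
G0 Z9.011
G0 X0.000 Y0.000
G1 X27.439 Y0.000
G1 X27.439 Y26.700
G1 X0.000 Y26.700
G1 X0.000 Y0.000
; layer 5
G0 Z11.264
G0 X0.000 Y0.000
G1 X27.439 Y0.000
G1 X27.439 Y26.700
G1 X0.000 Y26.700
G1 X0.000 Y0.000
M2 ; end

The solid is a rectangular box, roughly 27.4 × 26.7 mm footprint and 11.3 mm tall. Slicing at Δz = 2.253 mm — 5 equal slices spanning the solid's height, so layer i sits at z = i·h/5 — gives 5 non-empty perimeters. Each is a 4-segment closed polygon; G0 lifts to the layer z and rapids to the start vertex, then G1 traces the edges.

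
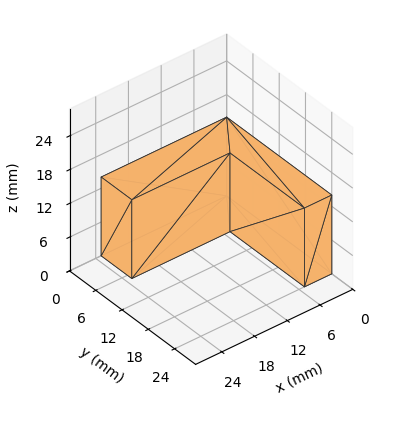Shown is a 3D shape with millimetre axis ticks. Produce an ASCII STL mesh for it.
Reading the render: the shape is an L-shaped prism: outer 23 × 24 mm, arm thicknesses ≈ 7 mm (horizontal) and 5 mm (vertical), extruded 14 mm in z (dimensions read to the nearest mm from the axis ticks). For the STL, each face is triangulated and given an outward normal.

solid part
  facet normal 0.0000 0.0000 -1.0000
    outer loop
      vertex 23.000 7.000 0.000
      vertex 23.000 0.000 0.000
      vertex 0.000 0.000 0.000
    endloop
  endfacet
  facet normal 0.0000 0.0000 -1.0000
    outer loop
      vertex 5.000 7.000 0.000
      vertex 23.000 7.000 0.000
      vertex 0.000 0.000 0.000
    endloop
  endfacet
  facet normal 0.0000 0.0000 -1.0000
    outer loop
      vertex 5.000 24.000 0.000
      vertex 5.000 7.000 0.000
      vertex 0.000 0.000 0.000
    endloop
  endfacet
  facet normal 0.0000 0.0000 -1.0000
    outer loop
      vertex 0.000 24.000 0.000
      vertex 5.000 24.000 0.000
      vertex 0.000 0.000 0.000
    endloop
  endfacet
  facet normal 0.0000 0.0000 1.0000
    outer loop
      vertex 0.000 0.000 14.000
      vertex 23.000 0.000 14.000
      vertex 23.000 7.000 14.000
    endloop
  endfacet
  facet normal 0.0000 0.0000 1.0000
    outer loop
      vertex 0.000 0.000 14.000
      vertex 23.000 7.000 14.000
      vertex 5.000 7.000 14.000
    endloop
  endfacet
  facet normal 0.0000 0.0000 1.0000
    outer loop
      vertex 0.000 0.000 14.000
      vertex 5.000 7.000 14.000
      vertex 5.000 24.000 14.000
    endloop
  endfacet
  facet normal 0.0000 0.0000 1.0000
    outer loop
      vertex 0.000 0.000 14.000
      vertex 5.000 24.000 14.000
      vertex 0.000 24.000 14.000
    endloop
  endfacet
  facet normal 0.0000 -1.0000 0.0000
    outer loop
      vertex 0.000 0.000 0.000
      vertex 23.000 0.000 0.000
      vertex 23.000 0.000 14.000
    endloop
  endfacet
  facet normal 0.0000 -1.0000 0.0000
    outer loop
      vertex 0.000 0.000 0.000
      vertex 23.000 0.000 14.000
      vertex 0.000 0.000 14.000
    endloop
  endfacet
  facet normal 1.0000 0.0000 0.0000
    outer loop
      vertex 23.000 0.000 0.000
      vertex 23.000 7.000 0.000
      vertex 23.000 7.000 14.000
    endloop
  endfacet
  facet normal 1.0000 0.0000 0.0000
    outer loop
      vertex 23.000 0.000 0.000
      vertex 23.000 7.000 14.000
      vertex 23.000 0.000 14.000
    endloop
  endfacet
  facet normal 0.0000 1.0000 0.0000
    outer loop
      vertex 23.000 7.000 0.000
      vertex 5.000 7.000 0.000
      vertex 5.000 7.000 14.000
    endloop
  endfacet
  facet normal 0.0000 1.0000 0.0000
    outer loop
      vertex 23.000 7.000 0.000
      vertex 5.000 7.000 14.000
      vertex 23.000 7.000 14.000
    endloop
  endfacet
  facet normal 1.0000 0.0000 0.0000
    outer loop
      vertex 5.000 7.000 0.000
      vertex 5.000 24.000 0.000
      vertex 5.000 24.000 14.000
    endloop
  endfacet
  facet normal 1.0000 0.0000 0.0000
    outer loop
      vertex 5.000 7.000 0.000
      vertex 5.000 24.000 14.000
      vertex 5.000 7.000 14.000
    endloop
  endfacet
  facet normal 0.0000 1.0000 0.0000
    outer loop
      vertex 5.000 24.000 0.000
      vertex 0.000 24.000 0.000
      vertex 0.000 24.000 14.000
    endloop
  endfacet
  facet normal 0.0000 1.0000 0.0000
    outer loop
      vertex 5.000 24.000 0.000
      vertex 0.000 24.000 14.000
      vertex 5.000 24.000 14.000
    endloop
  endfacet
  facet normal -1.0000 0.0000 0.0000
    outer loop
      vertex 0.000 24.000 0.000
      vertex 0.000 0.000 0.000
      vertex 0.000 0.000 14.000
    endloop
  endfacet
  facet normal -1.0000 0.0000 0.0000
    outer loop
      vertex 0.000 24.000 0.000
      vertex 0.000 0.000 14.000
      vertex 0.000 24.000 14.000
    endloop
  endfacet
endsolid part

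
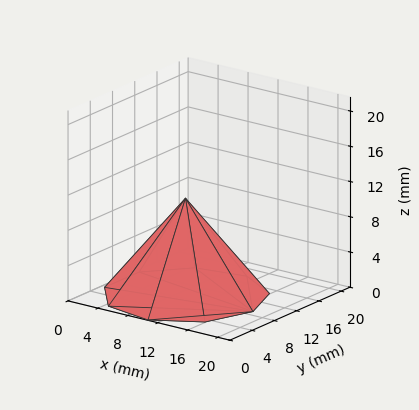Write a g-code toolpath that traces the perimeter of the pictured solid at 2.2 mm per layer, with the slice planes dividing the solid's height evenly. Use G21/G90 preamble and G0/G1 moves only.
Reading the render: the shape is a regular 9-sided pyramid, base circumscribed radius ≈ 9 mm, apex at z ≈ 11 mm (dimensions read to the nearest mm from the axis ticks). For the g-code, the solid's height is divided into equal slices at the stated Δz and each level perimeter traced with G1 moves after a G0 lift.

; perimeter-only toolpath
G21 ; units = mm
G90 ; absolute positioning
G28 ; home
; layer 1
G0 Z2.2
G0 X16.2 Y9.0
G1 X14.5 Y13.6
G1 X10.3 Y16.1
G1 X5.4 Y15.2
G1 X2.2 Y11.5
G1 X2.2 Y6.5
G1 X5.4 Y2.8
G1 X10.3 Y1.9
G1 X14.5 Y4.4
G1 X16.2 Y9.0
; layer 2
G0 Z4.4
G0 X14.4 Y9.0
G1 X13.1 Y12.5
G1 X10.0 Y14.3
G1 X6.3 Y13.7
G1 X3.9 Y10.9
G1 X3.9 Y7.1
G1 X6.3 Y4.3
G1 X10.0 Y3.7
G1 X13.1 Y5.5
G1 X14.4 Y9.0
; layer 3
G0 Z6.6
G0 X12.6 Y9.0
G1 X11.8 Y11.3
G1 X9.6 Y12.6
G1 X7.2 Y12.1
G1 X5.6 Y10.2
G1 X5.6 Y7.8
G1 X7.2 Y5.9
G1 X9.6 Y5.4
G1 X11.8 Y6.7
G1 X12.6 Y9.0
; layer 4
G0 Z8.8
G0 X10.8 Y9.0
G1 X10.4 Y10.2
G1 X9.3 Y10.8
G1 X8.1 Y10.6
G1 X7.3 Y9.6
G1 X7.3 Y8.4
G1 X8.1 Y7.4
G1 X9.3 Y7.2
G1 X10.4 Y7.8
G1 X10.8 Y9.0
M2 ; end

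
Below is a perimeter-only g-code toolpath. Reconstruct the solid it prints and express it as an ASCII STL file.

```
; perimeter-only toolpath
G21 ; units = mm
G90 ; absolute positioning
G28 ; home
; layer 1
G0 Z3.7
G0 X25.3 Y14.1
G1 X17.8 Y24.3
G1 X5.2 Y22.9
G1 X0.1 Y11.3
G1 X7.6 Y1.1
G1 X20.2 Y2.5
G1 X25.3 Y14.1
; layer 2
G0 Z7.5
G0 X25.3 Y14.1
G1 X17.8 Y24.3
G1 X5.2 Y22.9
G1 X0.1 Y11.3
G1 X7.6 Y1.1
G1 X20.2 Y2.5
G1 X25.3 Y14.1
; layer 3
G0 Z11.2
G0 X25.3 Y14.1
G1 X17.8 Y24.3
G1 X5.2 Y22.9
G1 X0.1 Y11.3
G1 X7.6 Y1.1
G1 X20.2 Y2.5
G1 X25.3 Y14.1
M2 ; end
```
solid part
  facet normal 0.0000 0.0000 -1.0000
    outer loop
      vertex 5.2 22.9 0.0
      vertex 17.8 24.3 0.0
      vertex 25.3 14.1 0.0
    endloop
  endfacet
  facet normal 0.0000 0.0000 -1.0000
    outer loop
      vertex 0.1 11.3 0.0
      vertex 5.2 22.9 0.0
      vertex 25.3 14.1 0.0
    endloop
  endfacet
  facet normal 0.0000 0.0000 -1.0000
    outer loop
      vertex 7.6 1.1 0.0
      vertex 0.1 11.3 0.0
      vertex 25.3 14.1 0.0
    endloop
  endfacet
  facet normal 0.0000 0.0000 -1.0000
    outer loop
      vertex 20.2 2.5 0.0
      vertex 7.6 1.1 0.0
      vertex 25.3 14.1 0.0
    endloop
  endfacet
  facet normal 0.0000 0.0000 1.0000
    outer loop
      vertex 25.3 14.1 11.2
      vertex 17.8 24.3 11.2
      vertex 5.2 22.9 11.2
    endloop
  endfacet
  facet normal 0.0000 0.0000 1.0000
    outer loop
      vertex 25.3 14.1 11.2
      vertex 5.2 22.9 11.2
      vertex 0.1 11.3 11.2
    endloop
  endfacet
  facet normal 0.0000 0.0000 1.0000
    outer loop
      vertex 25.3 14.1 11.2
      vertex 0.1 11.3 11.2
      vertex 7.6 1.1 11.2
    endloop
  endfacet
  facet normal 0.0000 0.0000 1.0000
    outer loop
      vertex 25.3 14.1 11.2
      vertex 7.6 1.1 11.2
      vertex 20.2 2.5 11.2
    endloop
  endfacet
  facet normal 0.8057 0.5924 0.0000
    outer loop
      vertex 25.3 14.1 0.0
      vertex 17.8 24.3 0.0
      vertex 17.8 24.3 11.2
    endloop
  endfacet
  facet normal 0.8057 0.5924 0.0000
    outer loop
      vertex 25.3 14.1 0.0
      vertex 17.8 24.3 11.2
      vertex 25.3 14.1 11.2
    endloop
  endfacet
  facet normal -0.1104 0.9939 0.0000
    outer loop
      vertex 17.8 24.3 0.0
      vertex 5.2 22.9 0.0
      vertex 5.2 22.9 11.2
    endloop
  endfacet
  facet normal -0.1104 0.9939 0.0000
    outer loop
      vertex 17.8 24.3 0.0
      vertex 5.2 22.9 11.2
      vertex 17.8 24.3 11.2
    endloop
  endfacet
  facet normal -0.9154 0.4025 0.0000
    outer loop
      vertex 5.2 22.9 0.0
      vertex 0.1 11.3 0.0
      vertex 0.1 11.3 11.2
    endloop
  endfacet
  facet normal -0.9154 0.4025 0.0000
    outer loop
      vertex 5.2 22.9 0.0
      vertex 0.1 11.3 11.2
      vertex 5.2 22.9 11.2
    endloop
  endfacet
  facet normal -0.8057 -0.5924 0.0000
    outer loop
      vertex 0.1 11.3 0.0
      vertex 7.6 1.1 0.0
      vertex 7.6 1.1 11.2
    endloop
  endfacet
  facet normal -0.8057 -0.5924 0.0000
    outer loop
      vertex 0.1 11.3 0.0
      vertex 7.6 1.1 11.2
      vertex 0.1 11.3 11.2
    endloop
  endfacet
  facet normal 0.1104 -0.9939 0.0000
    outer loop
      vertex 7.6 1.1 0.0
      vertex 20.2 2.5 0.0
      vertex 20.2 2.5 11.2
    endloop
  endfacet
  facet normal 0.1104 -0.9939 0.0000
    outer loop
      vertex 7.6 1.1 0.0
      vertex 20.2 2.5 11.2
      vertex 7.6 1.1 11.2
    endloop
  endfacet
  facet normal 0.9154 -0.4025 0.0000
    outer loop
      vertex 20.2 2.5 0.0
      vertex 25.3 14.1 0.0
      vertex 25.3 14.1 11.2
    endloop
  endfacet
  facet normal 0.9154 -0.4025 0.0000
    outer loop
      vertex 20.2 2.5 0.0
      vertex 25.3 14.1 11.2
      vertex 20.2 2.5 11.2
    endloop
  endfacet
endsolid part

The G0 Z moves step by Δz≈3.7 mm. Every layer's G1 loop is the same polygon, so the solid is a straight extrusion of it from z=0 to z≈11.2. Closing with flat bottom and top caps and triangulating gives 20 facets — a regular 6-sided prism (a cylinder approximated with 6 flat sides), circumscribed radius ≈ 12.7 mm, height ≈ 11.2 mm.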